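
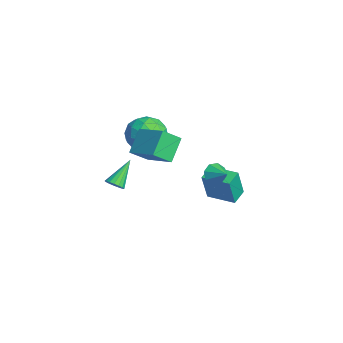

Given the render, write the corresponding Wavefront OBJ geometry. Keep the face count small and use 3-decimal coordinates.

v 3.333 -3.348 1.512
v 3.834 -3.222 1.751
v 2.487 -2.332 2.748
v 3.799 -3.025 1.565
v 3.657 -2.902 1.367
v 3.441 -2.882 1.202
v 3.2 -2.968 1.108
v 2.989 -3.141 1.107
v 2.857 -3.362 1.198
v 2.834 -3.58 1.361
v 2.926 -3.744 1.559
v 3.11 -3.818 1.746
v 3.346 -3.784 1.879
v 3.578 -3.65 1.928
v 3.755 -3.447 1.882
v -1.975 -0.152 1.556
v -1.531 0.406 2.598
v -0.849 -1.806 1.962
v -0.405 -1.248 3.004
v -1.614 -1.604 2.945
v -2.31 -0.582 2.694
v -0.07 -0.818 1.866
v -0.766 0.204 1.615
v -0.354 -0.006 2.789
v -1.309 -0.492 3.456
v -1.071 -0.908 1.104
v -2.026 -1.394 1.771
v -1.852 0.272 2.041
v -0.528 -1.672 2.519
v -1.239 -1.882 2.484
v -0.978 -1.554 3.096
v -2.31 -0.309 2.098
v -2.049 0.019 2.71
v -2.098 -1.162 2.914
v -0.331 -1.419 1.85
v -0.07 -1.091 2.462
v -1.402 0.154 1.464
v -1.141 0.482 2.076
v -0.282 -0.238 1.646
v -0.899 0.358 2.766
v -0.237 -0.614 3.005
v -0.04 -0.361 2.336
v -0.449 0.24 2.189
v -1.46 0.072 3.158
v -0.799 -0.9 3.397
v -1.509 -1.109 3.362
v -1.918 -0.509 3.214
v -0.768 -0.17 3.271
v -1.581 -0.5 1.163
v -0.92 -1.472 1.402
v -0.462 -0.891 1.346
v -0.871 -0.291 1.198
v -2.143 -0.786 1.555
v -1.481 -1.758 1.794
v -1.931 -1.64 2.371
v -2.34 -1.039 2.224
v -1.612 -1.23 1.289
v 1.961 -1.291 2.3
v 2.21 -2.322 3.15
v 1.054 -0.559 3.453
v 1.303 -1.591 4.304
v 3.537 -0.369 2.956
v 3.786 -1.401 3.807
v 2.63 0.362 4.11
v 2.879 -0.669 4.96
v -3.07 3.733 -3.751
v -2.704 3.296 -1.876
v -1.863 5.012 -3.689
v -1.496 4.575 -1.814
v -2.304 3.025 -4.066
v -1.937 2.588 -2.191
v -1.096 4.304 -4.004
v -0.73 3.867 -2.129
v 0.011 2.867 -0.686
v 0.434 2.62 -1.254
v 0.949 3.293 -0.174
v 0.24 3.153 -1.341
v -0.089 3.518 -1.044
v -0.359 3.502 -0.538
v -0.412 3.114 -0.118
v -0.217 2.581 -0.031
v 0.112 2.216 -0.328
v 0.381 2.232 -0.835
f 2 1 4
f 2 4 3
f 4 1 5
f 4 5 3
f 5 1 6
f 5 6 3
f 6 1 7
f 6 7 3
f 7 1 8
f 7 8 3
f 8 1 9
f 8 9 3
f 9 1 10
f 9 10 3
f 10 1 11
f 10 11 3
f 11 1 12
f 11 12 3
f 12 1 13
f 12 13 3
f 13 1 14
f 13 14 3
f 14 1 15
f 14 15 3
f 15 1 2
f 15 2 3
f 16 53 32
f 53 27 56
f 32 56 21
f 53 56 32
f 16 32 28
f 32 21 33
f 28 33 17
f 32 33 28
f 16 28 37
f 28 17 38
f 37 38 23
f 28 38 37
f 16 37 49
f 37 23 52
f 49 52 26
f 37 52 49
f 16 49 53
f 49 26 57
f 53 57 27
f 49 57 53
f 17 33 44
f 33 21 47
f 44 47 25
f 33 47 44
f 21 56 34
f 56 27 55
f 34 55 20
f 56 55 34
f 27 57 54
f 57 26 50
f 54 50 18
f 57 50 54
f 26 52 51
f 52 23 39
f 51 39 22
f 52 39 51
f 23 38 43
f 38 17 40
f 43 40 24
f 38 40 43
f 19 45 31
f 45 25 46
f 31 46 20
f 45 46 31
f 19 31 29
f 31 20 30
f 29 30 18
f 31 30 29
f 19 29 36
f 29 18 35
f 36 35 22
f 29 35 36
f 19 36 41
f 36 22 42
f 41 42 24
f 36 42 41
f 19 41 45
f 41 24 48
f 45 48 25
f 41 48 45
f 20 46 34
f 46 25 47
f 34 47 21
f 46 47 34
f 18 30 54
f 30 20 55
f 54 55 27
f 30 55 54
f 22 35 51
f 35 18 50
f 51 50 26
f 35 50 51
f 24 42 43
f 42 22 39
f 43 39 23
f 42 39 43
f 25 48 44
f 48 24 40
f 44 40 17
f 48 40 44
f 59 61 58
f 62 59 58
f 58 61 60
f 60 62 58
f 59 65 61
f 63 59 62
f 63 65 59
f 61 65 60
f 64 62 60
f 60 65 64
f 64 63 62
f 65 63 64
f 67 69 66
f 70 67 66
f 66 69 68
f 68 70 66
f 67 73 69
f 71 67 70
f 71 73 67
f 69 73 68
f 72 70 68
f 68 73 72
f 72 71 70
f 73 71 72
f 75 74 77
f 75 77 76
f 77 74 78
f 77 78 76
f 78 74 79
f 78 79 76
f 79 74 80
f 79 80 76
f 80 74 81
f 80 81 76
f 81 74 82
f 81 82 76
f 82 74 83
f 82 83 76
f 83 74 75
f 83 75 76



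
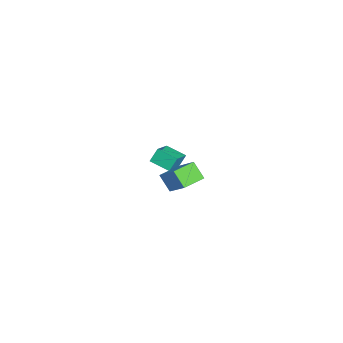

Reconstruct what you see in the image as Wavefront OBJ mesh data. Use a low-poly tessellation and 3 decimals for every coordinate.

v -4.139 -0.638 -3.148
v -4.64 -1.595 -2.816
v -2.918 -1.046 -2.481
v -3.419 -2.002 -2.148
v -3.881 -1.018 -3.852
v -4.382 -1.974 -3.519
v -2.66 -1.425 -3.184
v -3.161 -2.382 -2.852
v 1.041 -0.891 0.041
v 2.035 -0.225 1.087
v 1.513 -0.412 -0.713
v 2.507 0.254 0.334
v 1.753 -1.774 -0.074
v 2.747 -1.108 0.973
v 2.225 -1.295 -0.827
v 3.219 -0.629 0.219
f 2 4 1
f 5 2 1
f 1 4 3
f 3 5 1
f 2 8 4
f 6 2 5
f 6 8 2
f 4 8 3
f 7 5 3
f 3 8 7
f 7 6 5
f 8 6 7
f 10 12 9
f 13 10 9
f 9 12 11
f 11 13 9
f 10 16 12
f 14 10 13
f 14 16 10
f 12 16 11
f 15 13 11
f 11 16 15
f 15 14 13
f 16 14 15



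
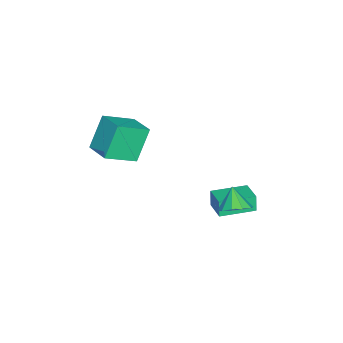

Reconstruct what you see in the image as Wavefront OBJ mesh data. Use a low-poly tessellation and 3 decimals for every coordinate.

v -1.718 -3.393 2.043
v -2.611 -3.038 3.647
v -0.773 -2.362 2.342
v -1.666 -2.007 3.946
v -0.694 -4.573 2.874
v -1.587 -4.218 4.478
v 0.251 -3.542 3.173
v -0.642 -3.187 4.777
v -3.286 2.21 -1.596
v -3.462 2.14 -0.717
v -2.287 2.882 -1.343
v -2.464 2.812 -0.463
v -2.296 0.708 -1.517
v -2.473 0.638 -0.637
v -1.298 1.38 -1.263
v -1.474 1.31 -0.384
v -0.581 2.298 0.241
v 0.031 1.831 0.521
v -1.259 1.962 1.159
v 0.08 2.292 0.726
v -0.124 2.755 0.745
v -0.503 3.044 0.572
v -0.911 3.048 0.272
v -1.194 2.766 -0.04
v -1.242 2.305 -0.244
v -1.038 1.841 -0.264
v -0.66 1.552 -0.091
v -0.251 1.548 0.209
f 2 4 1
f 5 2 1
f 1 4 3
f 3 5 1
f 2 8 4
f 6 2 5
f 6 8 2
f 4 8 3
f 7 5 3
f 3 8 7
f 7 6 5
f 8 6 7
f 10 12 9
f 13 10 9
f 9 12 11
f 11 13 9
f 10 16 12
f 14 10 13
f 14 16 10
f 12 16 11
f 15 13 11
f 11 16 15
f 15 14 13
f 16 14 15
f 18 17 20
f 18 20 19
f 20 17 21
f 20 21 19
f 21 17 22
f 21 22 19
f 22 17 23
f 22 23 19
f 23 17 24
f 23 24 19
f 24 17 25
f 24 25 19
f 25 17 26
f 25 26 19
f 26 17 27
f 26 27 19
f 27 17 28
f 27 28 19
f 28 17 18
f 28 18 19



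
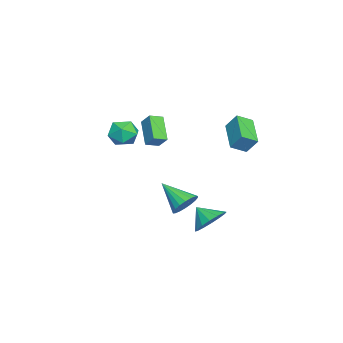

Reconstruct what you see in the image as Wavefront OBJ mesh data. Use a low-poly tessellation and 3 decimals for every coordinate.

v 0.882 0.75 -2.222
v 1.743 0.401 -2.2
v 0.218 -0.81 -1.018
v 1.739 0.655 -1.873
v 1.564 0.928 -1.616
v 1.254 1.166 -1.478
v 0.871 1.321 -1.488
v 0.49 1.364 -1.644
v 0.186 1.284 -1.914
v 0.02 1.099 -2.245
v 0.025 0.845 -2.571
v 0.2 0.572 -2.829
v 0.509 0.335 -2.966
v 0.893 0.179 -2.956
v 1.274 0.137 -2.801
v 1.578 0.216 -2.531
v -0.057 2.784 3.79
v 0.097 3.456 4.722
v -0.584 3.579 3.304
v -0.43 4.251 4.237
v 1.75 3.489 2.983
v 1.904 4.161 3.916
v 1.223 4.284 2.498
v 1.377 4.956 3.43
v 3.32 2.818 -2.111
v 3.867 3.338 -1.325
v 2.98 1.902 -1.269
v 3.345 3.551 -1.304
v 2.816 3.567 -1.5
v 2.422 3.382 -1.859
v 2.269 3.047 -2.286
v 2.397 2.65 -2.666
v 2.773 2.298 -2.897
v 3.295 2.086 -2.918
v 3.824 2.07 -2.722
v 4.218 2.254 -2.363
v 4.371 2.59 -1.936
v 4.243 2.986 -1.556
v -0.901 -2.314 3.201
v -0.507 -1.71 3.922
v -1.441 -1.665 2.952
v -1.046 -1.061 3.673
v 0.366 -1.719 2.007
v 0.761 -1.115 2.728
v -0.173 -1.07 1.758
v 0.221 -0.466 2.479
v -0.672 -2.48 2.305
v -0.104 -3.168 1.768
v -1.856 -3.652 2.552
v -1.288 -4.34 2.015
v -0.962 -4.01 2.947
v -0.23 -3.286 2.794
v -1.73 -3.534 1.526
v -0.998 -2.81 1.373
v -0.758 -3.819 1.286
v -0.283 -4.113 2.165
v -1.677 -2.707 2.155
v -1.202 -3.001 3.034
f 2 1 4
f 2 4 3
f 4 1 5
f 4 5 3
f 5 1 6
f 5 6 3
f 6 1 7
f 6 7 3
f 7 1 8
f 7 8 3
f 8 1 9
f 8 9 3
f 9 1 10
f 9 10 3
f 10 1 11
f 10 11 3
f 11 1 12
f 11 12 3
f 12 1 13
f 12 13 3
f 13 1 14
f 13 14 3
f 14 1 15
f 14 15 3
f 15 1 16
f 15 16 3
f 16 1 2
f 16 2 3
f 18 20 17
f 21 18 17
f 17 20 19
f 19 21 17
f 18 24 20
f 22 18 21
f 22 24 18
f 20 24 19
f 23 21 19
f 19 24 23
f 23 22 21
f 24 22 23
f 26 25 28
f 26 28 27
f 28 25 29
f 28 29 27
f 29 25 30
f 29 30 27
f 30 25 31
f 30 31 27
f 31 25 32
f 31 32 27
f 32 25 33
f 32 33 27
f 33 25 34
f 33 34 27
f 34 25 35
f 34 35 27
f 35 25 36
f 35 36 27
f 36 25 37
f 36 37 27
f 37 25 38
f 37 38 27
f 38 25 26
f 38 26 27
f 40 42 39
f 43 40 39
f 39 42 41
f 41 43 39
f 40 46 42
f 44 40 43
f 44 46 40
f 42 46 41
f 45 43 41
f 41 46 45
f 45 44 43
f 46 44 45
f 47 58 52
f 47 52 48
f 47 48 54
f 47 54 57
f 47 57 58
f 48 52 56
f 52 58 51
f 58 57 49
f 57 54 53
f 54 48 55
f 50 56 51
f 50 51 49
f 50 49 53
f 50 53 55
f 50 55 56
f 51 56 52
f 49 51 58
f 53 49 57
f 55 53 54
f 56 55 48



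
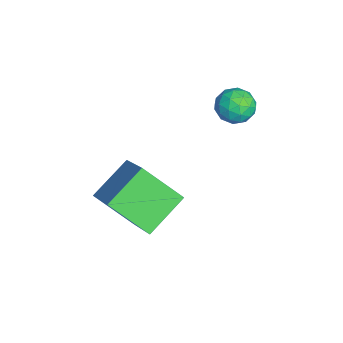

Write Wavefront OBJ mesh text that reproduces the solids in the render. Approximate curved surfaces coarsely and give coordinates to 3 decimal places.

v -0.255 0.061 -1.909
v -0.787 -1.427 -0.572
v 1.454 0.575 -0.657
v 0.922 -0.913 0.68
v 0.858 -1.227 -2.9
v 0.326 -2.715 -1.563
v 2.567 -0.713 -1.648
v 2.035 -2.201 -0.311
v -2.277 3.249 1.537
v -1.686 3.117 0.954
v -1.814 2.183 2.246
v -1.223 2.051 1.663
v -1.182 2.731 2.157
v -1.468 3.389 1.719
v -2.032 1.911 1.481
v -2.318 2.569 1.043
v -1.534 2.29 0.919
v -1.009 2.797 1.337
v -2.491 2.503 1.863
v -1.966 3.01 2.281
v -2.022 3.276 1.183
v -1.478 2.024 2.017
v -1.454 2.423 2.308
v -1.106 2.346 1.964
v -1.894 3.436 1.633
v -1.547 3.359 1.29
v -1.25 3.132 1.998
v -1.953 1.941 1.91
v -1.606 1.864 1.567
v -2.394 2.954 1.236
v -2.046 2.877 0.892
v -2.25 2.168 1.202
v -1.586 2.713 0.82
v -1.314 2.087 1.236
v -1.789 2.004 1.13
v -1.957 2.391 0.872
v -1.277 3.011 1.065
v -1.005 2.385 1.482
v -0.98 2.784 1.773
v -1.149 3.171 1.515
v -1.188 2.525 1.045
v -2.495 2.915 1.718
v -2.223 2.289 2.135
v -2.351 2.129 1.685
v -2.52 2.516 1.427
v -2.186 3.213 1.964
v -1.914 2.587 2.38
v -1.543 2.909 2.328
v -1.711 3.296 2.07
v -2.312 2.775 2.155
f 2 4 1
f 5 2 1
f 1 4 3
f 3 5 1
f 2 8 4
f 6 2 5
f 6 8 2
f 4 8 3
f 7 5 3
f 3 8 7
f 7 6 5
f 8 6 7
f 9 46 25
f 46 20 49
f 25 49 14
f 46 49 25
f 9 25 21
f 25 14 26
f 21 26 10
f 25 26 21
f 9 21 30
f 21 10 31
f 30 31 16
f 21 31 30
f 9 30 42
f 30 16 45
f 42 45 19
f 30 45 42
f 9 42 46
f 42 19 50
f 46 50 20
f 42 50 46
f 10 26 37
f 26 14 40
f 37 40 18
f 26 40 37
f 14 49 27
f 49 20 48
f 27 48 13
f 49 48 27
f 20 50 47
f 50 19 43
f 47 43 11
f 50 43 47
f 19 45 44
f 45 16 32
f 44 32 15
f 45 32 44
f 16 31 36
f 31 10 33
f 36 33 17
f 31 33 36
f 12 38 24
f 38 18 39
f 24 39 13
f 38 39 24
f 12 24 22
f 24 13 23
f 22 23 11
f 24 23 22
f 12 22 29
f 22 11 28
f 29 28 15
f 22 28 29
f 12 29 34
f 29 15 35
f 34 35 17
f 29 35 34
f 12 34 38
f 34 17 41
f 38 41 18
f 34 41 38
f 13 39 27
f 39 18 40
f 27 40 14
f 39 40 27
f 11 23 47
f 23 13 48
f 47 48 20
f 23 48 47
f 15 28 44
f 28 11 43
f 44 43 19
f 28 43 44
f 17 35 36
f 35 15 32
f 36 32 16
f 35 32 36
f 18 41 37
f 41 17 33
f 37 33 10
f 41 33 37



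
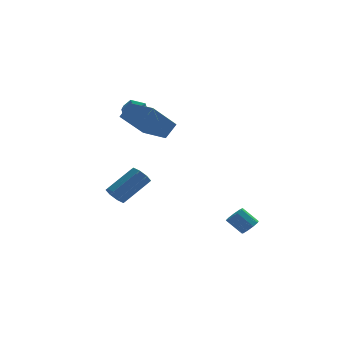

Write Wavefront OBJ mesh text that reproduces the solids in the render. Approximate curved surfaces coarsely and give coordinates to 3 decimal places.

v 1.846 -2.199 -3.296
v 2.14 -2.43 -2.92
v 1.467 -2.092 -2.188
v 1.174 -1.861 -2.564
v 2.252 -2.09 -2.973
v 1.58 -1.752 -2.241
v 2.175 -1.8 -3.178
v 1.502 -1.462 -2.446
v 1.944 -1.698 -3.438
v 1.271 -1.36 -2.706
v 1.667 -1.829 -3.631
v 0.994 -1.492 -2.899
v 1.474 -2.134 -3.668
v 0.802 -1.796 -2.936
v 1.455 -2.469 -3.531
v 0.783 -2.131 -2.798
v 1.619 -2.678 -3.284
v 0.947 -2.34 -2.551
v 1.89 -2.662 -3.042
v 1.217 -2.324 -2.31
v -3.76 -0.013 3.185
v -3.207 0.348 3.882
v -2.59 0.635 1.921
v -2.037 0.996 2.618
v -2.943 -1.376 3.242
v -2.39 -1.015 3.939
v -1.773 -0.728 1.978
v -1.22 -0.367 2.675
v -3.211 2.49 3.075
v -2.703 2.591 2.567
v -2.837 1.389 3.233
v -2.329 1.49 2.725
v -2.279 1.836 3.36
v -2.511 2.517 3.263
v -3.029 1.463 2.537
v -3.261 2.144 2.44
v -2.591 1.956 2.235
v -2.127 2.186 2.743
v -3.413 1.794 3.057
v -2.949 2.024 3.565
v -4.463 -3.398 -0.453
v -4.095 -3.773 -0.699
v -2.849 -3.198 0.288
v -3.217 -2.822 0.533
v -4.107 -3.383 -0.911
v -2.861 -2.808 0.075
v -4.327 -3.002 -0.855
v -3.081 -2.427 0.131
v -4.627 -2.852 -0.564
v -3.381 -2.277 0.422
v -4.831 -3.022 -0.208
v -3.585 -2.447 0.779
v -4.819 -3.412 0.005
v -3.573 -2.837 0.991
v -4.599 -3.793 -0.051
v -3.353 -3.218 0.935
v -4.299 -3.943 -0.342
v -3.053 -3.368 0.644
f 2 1 5
f 2 5 3
f 3 5 6
f 3 6 4
f 5 1 7
f 5 7 6
f 6 7 8
f 6 8 4
f 7 1 9
f 7 9 8
f 8 9 10
f 8 10 4
f 9 1 11
f 9 11 10
f 10 11 12
f 10 12 4
f 11 1 13
f 11 13 12
f 12 13 14
f 12 14 4
f 13 1 15
f 13 15 14
f 14 15 16
f 14 16 4
f 15 1 17
f 15 17 16
f 16 17 18
f 16 18 4
f 17 1 19
f 17 19 18
f 18 19 20
f 18 20 4
f 19 1 2
f 19 2 20
f 20 2 3
f 20 3 4
f 22 24 21
f 25 22 21
f 21 24 23
f 23 25 21
f 22 28 24
f 26 22 25
f 26 28 22
f 24 28 23
f 27 25 23
f 23 28 27
f 27 26 25
f 28 26 27
f 29 40 34
f 29 34 30
f 29 30 36
f 29 36 39
f 29 39 40
f 30 34 38
f 34 40 33
f 40 39 31
f 39 36 35
f 36 30 37
f 32 38 33
f 32 33 31
f 32 31 35
f 32 35 37
f 32 37 38
f 33 38 34
f 31 33 40
f 35 31 39
f 37 35 36
f 38 37 30
f 42 41 45
f 42 45 43
f 43 45 46
f 43 46 44
f 45 41 47
f 45 47 46
f 46 47 48
f 46 48 44
f 47 41 49
f 47 49 48
f 48 49 50
f 48 50 44
f 49 41 51
f 49 51 50
f 50 51 52
f 50 52 44
f 51 41 53
f 51 53 52
f 52 53 54
f 52 54 44
f 53 41 55
f 53 55 54
f 54 55 56
f 54 56 44
f 55 41 57
f 55 57 56
f 56 57 58
f 56 58 44
f 57 41 42
f 57 42 58
f 58 42 43
f 58 43 44



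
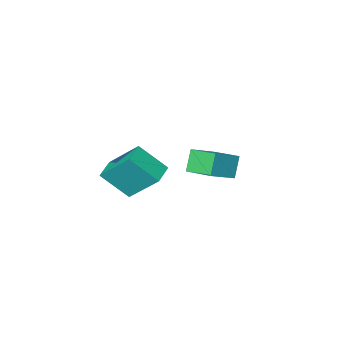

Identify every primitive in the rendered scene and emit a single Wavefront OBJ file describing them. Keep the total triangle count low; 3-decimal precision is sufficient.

v -1.363 0.706 -3.484
v -1.884 0.249 -2.444
v -1.831 2.092 -3.109
v -2.352 1.634 -2.069
v 0.072 0.966 -2.651
v -0.449 0.508 -1.611
v -0.396 2.351 -2.276
v -0.917 1.894 -1.236
v 3.268 2.326 -1.472
v 2.53 3.643 0.115
v 4.102 2.992 -1.637
v 3.364 4.309 -0.051
v 4.216 1.431 -0.289
v 3.478 2.748 1.297
v 5.05 2.097 -0.455
v 4.312 3.414 1.132
f 2 4 1
f 5 2 1
f 1 4 3
f 3 5 1
f 2 8 4
f 6 2 5
f 6 8 2
f 4 8 3
f 7 5 3
f 3 8 7
f 7 6 5
f 8 6 7
f 10 12 9
f 13 10 9
f 9 12 11
f 11 13 9
f 10 16 12
f 14 10 13
f 14 16 10
f 12 16 11
f 15 13 11
f 11 16 15
f 15 14 13
f 16 14 15



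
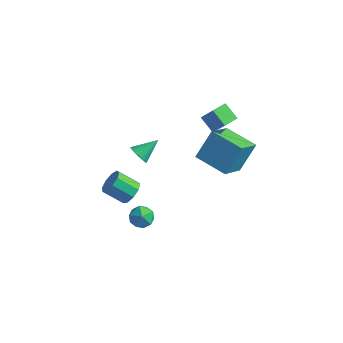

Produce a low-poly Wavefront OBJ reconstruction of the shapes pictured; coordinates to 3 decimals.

v -1.945 -3.402 1.672
v -1.473 -3.916 2.02
v -2.542 -4.333 2.856
v -3.015 -3.818 2.508
v -1.454 -3.449 2.276
v -2.524 -3.865 3.112
v -1.666 -2.959 2.25
v -2.735 -3.376 3.086
v -2.008 -2.677 1.954
v -3.077 -3.094 2.79
v -2.32 -2.734 1.525
v -3.39 -3.15 2.361
v -2.458 -3.103 1.165
v -3.527 -3.52 2.001
v -2.355 -3.612 1.043
v -3.425 -4.029 1.879
v -2.061 -4.023 1.214
v -3.13 -4.439 2.05
v -1.713 -4.143 1.6
v -2.782 -4.559 2.436
v -1.072 1.81 0.774
v -0.718 2.973 2.361
v -1.129 3.581 -0.512
v -0.774 4.745 1.075
v 0.974 1.635 0.445
v 1.329 2.799 2.032
v 0.918 3.407 -0.841
v 1.272 4.57 0.746
v -1.896 -1.961 -1.049
v -1.247 -2.349 -0.705
v -2.273 -3.111 -1.635
v -1.624 -3.499 -1.291
v -2.251 -3.236 -0.814
v -2.019 -2.526 -0.452
v -1.501 -2.934 -1.888
v -1.269 -2.224 -1.526
v -1.003 -2.951 -1.223
v -1.467 -3.137 -0.56
v -2.053 -2.323 -1.78
v -2.517 -2.509 -1.117
v -3.275 -0.653 1.921
v -2.662 -0.873 1.766
v -2.685 0.473 2.659
v -2.711 -0.715 1.564
v -2.847 -0.547 1.417
v -3.048 -0.395 1.346
v -3.283 -0.282 1.362
v -3.517 -0.226 1.464
v -3.715 -0.235 1.635
v -3.845 -0.307 1.85
v -3.889 -0.432 2.075
v -3.839 -0.591 2.277
v -3.704 -0.759 2.425
v -3.503 -0.911 2.496
v -3.268 -1.023 2.479
v -3.034 -1.079 2.377
v -2.836 -1.07 2.206
v -2.706 -0.998 1.991
v -1.464 3.02 3.219
v -0.628 2.925 4.388
v -1.254 4.016 3.151
v -0.418 3.921 4.319
v -0.542 2.779 2.541
v 0.294 2.684 3.709
v -0.332 3.775 2.472
v 0.504 3.68 3.641
f 2 1 5
f 2 5 3
f 3 5 6
f 3 6 4
f 5 1 7
f 5 7 6
f 6 7 8
f 6 8 4
f 7 1 9
f 7 9 8
f 8 9 10
f 8 10 4
f 9 1 11
f 9 11 10
f 10 11 12
f 10 12 4
f 11 1 13
f 11 13 12
f 12 13 14
f 12 14 4
f 13 1 15
f 13 15 14
f 14 15 16
f 14 16 4
f 15 1 17
f 15 17 16
f 16 17 18
f 16 18 4
f 17 1 19
f 17 19 18
f 18 19 20
f 18 20 4
f 19 1 2
f 19 2 20
f 20 2 3
f 20 3 4
f 22 24 21
f 25 22 21
f 21 24 23
f 23 25 21
f 22 28 24
f 26 22 25
f 26 28 22
f 24 28 23
f 27 25 23
f 23 28 27
f 27 26 25
f 28 26 27
f 29 40 34
f 29 34 30
f 29 30 36
f 29 36 39
f 29 39 40
f 30 34 38
f 34 40 33
f 40 39 31
f 39 36 35
f 36 30 37
f 32 38 33
f 32 33 31
f 32 31 35
f 32 35 37
f 32 37 38
f 33 38 34
f 31 33 40
f 35 31 39
f 37 35 36
f 38 37 30
f 42 41 44
f 42 44 43
f 44 41 45
f 44 45 43
f 45 41 46
f 45 46 43
f 46 41 47
f 46 47 43
f 47 41 48
f 47 48 43
f 48 41 49
f 48 49 43
f 49 41 50
f 49 50 43
f 50 41 51
f 50 51 43
f 51 41 52
f 51 52 43
f 52 41 53
f 52 53 43
f 53 41 54
f 53 54 43
f 54 41 55
f 54 55 43
f 55 41 56
f 55 56 43
f 56 41 57
f 56 57 43
f 57 41 58
f 57 58 43
f 58 41 42
f 58 42 43
f 60 62 59
f 63 60 59
f 59 62 61
f 61 63 59
f 60 66 62
f 64 60 63
f 64 66 60
f 62 66 61
f 65 63 61
f 61 66 65
f 65 64 63
f 66 64 65



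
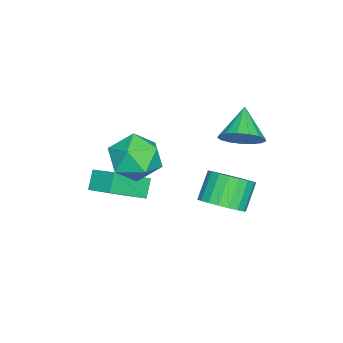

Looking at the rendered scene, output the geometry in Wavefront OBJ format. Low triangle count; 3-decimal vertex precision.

v 1.361 3.703 -2.386
v 2.028 4.181 -1.888
v 1.145 4.315 -0.835
v 0.479 3.837 -1.334
v 1.842 4.476 -2.081
v 0.959 4.61 -1.029
v 1.573 4.637 -2.328
v 0.69 4.772 -1.276
v 1.267 4.637 -2.585
v 0.384 4.772 -1.533
v 0.978 4.476 -2.807
v 0.095 4.61 -1.755
v 0.755 4.18 -2.956
v -0.128 4.315 -1.904
v 0.636 3.802 -3.007
v -0.247 3.937 -1.955
v 0.644 3.407 -2.951
v -0.239 3.542 -1.899
v 0.775 3.063 -2.797
v -0.108 3.198 -1.745
v 1.008 2.83 -2.571
v 0.125 2.964 -1.519
v 1.302 2.747 -2.314
v 0.419 2.882 -1.262
v 1.606 2.83 -2.069
v 0.723 2.965 -1.017
v 1.868 3.064 -1.879
v 0.985 3.198 -0.827
v 2.042 3.408 -1.777
v 1.159 3.542 -0.725
v 2.099 3.803 -1.78
v 1.216 3.937 -0.728
v 1.628 -1.354 -1.341
v 2.057 -0.329 -0.915
v 0.319 -0.341 -2.463
v 0.748 0.684 -2.037
v 2.252 -1.324 -2.043
v 2.681 -0.299 -1.617
v 0.943 -0.311 -3.165
v 1.372 0.714 -2.739
v 0.088 4.089 0.649
v 0.667 4.054 1.376
v -1.108 3.851 1.591
v 0.558 4.485 1.347
v 0.342 4.825 1.157
v 0.067 4.996 0.852
v -0.203 4.959 0.5
v -0.406 4.723 0.182
v -0.497 4.342 -0.029
v -0.453 3.902 -0.084
v -0.286 3.505 0.028
v -0.033 3.242 0.283
v 0.248 3.173 0.622
v 0.492 3.314 0.967
v 0.643 3.632 1.239
v 1.337 1.069 0.612
v 2.138 1.626 -0.028
v 2.522 -0.386 0.828
v 3.323 0.171 0.188
v 3.044 0.57 1.249
v 2.312 1.469 1.115
v 2.348 -0.229 -0.315
v 1.616 0.67 -0.449
v 2.763 0.824 -0.601
v 3.193 1.318 0.365
v 1.467 -0.078 0.435
v 1.897 0.416 1.401
f 2 1 5
f 2 5 3
f 3 5 6
f 3 6 4
f 5 1 7
f 5 7 6
f 6 7 8
f 6 8 4
f 7 1 9
f 7 9 8
f 8 9 10
f 8 10 4
f 9 1 11
f 9 11 10
f 10 11 12
f 10 12 4
f 11 1 13
f 11 13 12
f 12 13 14
f 12 14 4
f 13 1 15
f 13 15 14
f 14 15 16
f 14 16 4
f 15 1 17
f 15 17 16
f 16 17 18
f 16 18 4
f 17 1 19
f 17 19 18
f 18 19 20
f 18 20 4
f 19 1 21
f 19 21 20
f 20 21 22
f 20 22 4
f 21 1 23
f 21 23 22
f 22 23 24
f 22 24 4
f 23 1 25
f 23 25 24
f 24 25 26
f 24 26 4
f 25 1 27
f 25 27 26
f 26 27 28
f 26 28 4
f 27 1 29
f 27 29 28
f 28 29 30
f 28 30 4
f 29 1 31
f 29 31 30
f 30 31 32
f 30 32 4
f 31 1 2
f 31 2 32
f 32 2 3
f 32 3 4
f 34 36 33
f 37 34 33
f 33 36 35
f 35 37 33
f 34 40 36
f 38 34 37
f 38 40 34
f 36 40 35
f 39 37 35
f 35 40 39
f 39 38 37
f 40 38 39
f 42 41 44
f 42 44 43
f 44 41 45
f 44 45 43
f 45 41 46
f 45 46 43
f 46 41 47
f 46 47 43
f 47 41 48
f 47 48 43
f 48 41 49
f 48 49 43
f 49 41 50
f 49 50 43
f 50 41 51
f 50 51 43
f 51 41 52
f 51 52 43
f 52 41 53
f 52 53 43
f 53 41 54
f 53 54 43
f 54 41 55
f 54 55 43
f 55 41 42
f 55 42 43
f 56 67 61
f 56 61 57
f 56 57 63
f 56 63 66
f 56 66 67
f 57 61 65
f 61 67 60
f 67 66 58
f 66 63 62
f 63 57 64
f 59 65 60
f 59 60 58
f 59 58 62
f 59 62 64
f 59 64 65
f 60 65 61
f 58 60 67
f 62 58 66
f 64 62 63
f 65 64 57



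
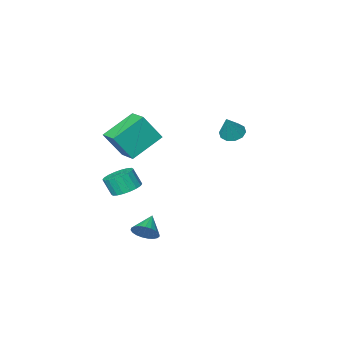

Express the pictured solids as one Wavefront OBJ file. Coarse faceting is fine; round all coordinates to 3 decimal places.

v 1.222 -3.072 1.519
v -0.481 -3.213 2.499
v 1.275 -1.892 1.782
v -0.428 -2.033 2.762
v 2.068 -3.427 2.938
v 0.365 -3.568 3.918
v 2.121 -2.247 3.201
v 0.418 -2.388 4.181
v 3.09 2.554 -0.489
v 3.567 2.059 -0.432
v 2.35 1.906 0.089
v 3.615 2.215 -0.196
v 3.572 2.43 -0.011
v 3.445 2.666 0.092
v 3.257 2.883 0.095
v 3.04 3.042 -0.004
v 2.832 3.118 -0.186
v 2.668 3.096 -0.421
v 2.577 2.98 -0.667
v 2.575 2.791 -0.882
v 2.662 2.56 -1.03
v 2.823 2.329 -1.084
v 3.03 2.136 -1.034
v 3.247 2.016 -0.891
v 3.437 1.989 -0.678
v 0.906 -3.217 -1.045
v 1.425 -2.595 -0.924
v 1.694 -3 0.006
v 1.174 -3.623 -0.115
v 1.114 -2.47 -0.78
v 1.383 -2.875 0.15
v 0.762 -2.493 -0.688
v 1.031 -2.899 0.242
v 0.438 -2.66 -0.667
v 0.707 -3.065 0.263
v 0.207 -2.937 -0.721
v 0.475 -3.342 0.209
v 0.114 -3.269 -0.839
v 0.382 -3.675 0.091
v 0.178 -3.592 -0.998
v 0.446 -3.997 -0.067
v 0.386 -3.84 -1.166
v 0.655 -4.245 -0.236
v 0.697 -3.965 -1.31
v 0.966 -4.37 -0.38
v 1.049 -3.941 -1.402
v 1.318 -4.347 -0.472
v 1.373 -3.775 -1.423
v 1.642 -4.18 -0.493
v 1.605 -3.498 -1.369
v 1.873 -3.903 -0.439
v 1.698 -3.165 -1.251
v 1.966 -3.571 -0.321
v 1.634 -2.843 -1.093
v 1.902 -3.248 -0.162
v -3.745 -1.021 2.701
v -3.26 -1.473 2.607
v -3.135 -0.619 3.919
v -3.14 -1.119 2.431
v -3.251 -0.727 2.357
v -3.55 -0.447 2.415
v -3.924 -0.386 2.582
v -4.23 -0.568 2.794
v -4.35 -0.923 2.971
v -4.239 -1.315 3.045
v -3.939 -1.594 2.987
v -3.565 -1.655 2.82
f 2 4 1
f 5 2 1
f 1 4 3
f 3 5 1
f 2 8 4
f 6 2 5
f 6 8 2
f 4 8 3
f 7 5 3
f 3 8 7
f 7 6 5
f 8 6 7
f 10 9 12
f 10 12 11
f 12 9 13
f 12 13 11
f 13 9 14
f 13 14 11
f 14 9 15
f 14 15 11
f 15 9 16
f 15 16 11
f 16 9 17
f 16 17 11
f 17 9 18
f 17 18 11
f 18 9 19
f 18 19 11
f 19 9 20
f 19 20 11
f 20 9 21
f 20 21 11
f 21 9 22
f 21 22 11
f 22 9 23
f 22 23 11
f 23 9 24
f 23 24 11
f 24 9 25
f 24 25 11
f 25 9 10
f 25 10 11
f 27 26 30
f 27 30 28
f 28 30 31
f 28 31 29
f 30 26 32
f 30 32 31
f 31 32 33
f 31 33 29
f 32 26 34
f 32 34 33
f 33 34 35
f 33 35 29
f 34 26 36
f 34 36 35
f 35 36 37
f 35 37 29
f 36 26 38
f 36 38 37
f 37 38 39
f 37 39 29
f 38 26 40
f 38 40 39
f 39 40 41
f 39 41 29
f 40 26 42
f 40 42 41
f 41 42 43
f 41 43 29
f 42 26 44
f 42 44 43
f 43 44 45
f 43 45 29
f 44 26 46
f 44 46 45
f 45 46 47
f 45 47 29
f 46 26 48
f 46 48 47
f 47 48 49
f 47 49 29
f 48 26 50
f 48 50 49
f 49 50 51
f 49 51 29
f 50 26 52
f 50 52 51
f 51 52 53
f 51 53 29
f 52 26 54
f 52 54 53
f 53 54 55
f 53 55 29
f 54 26 27
f 54 27 55
f 55 27 28
f 55 28 29
f 57 56 59
f 57 59 58
f 59 56 60
f 59 60 58
f 60 56 61
f 60 61 58
f 61 56 62
f 61 62 58
f 62 56 63
f 62 63 58
f 63 56 64
f 63 64 58
f 64 56 65
f 64 65 58
f 65 56 66
f 65 66 58
f 66 56 67
f 66 67 58
f 67 56 57
f 67 57 58



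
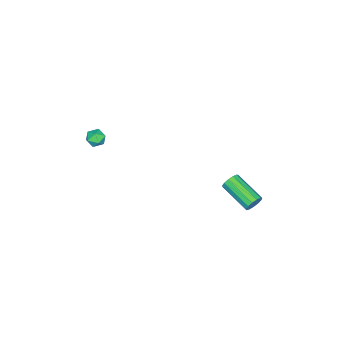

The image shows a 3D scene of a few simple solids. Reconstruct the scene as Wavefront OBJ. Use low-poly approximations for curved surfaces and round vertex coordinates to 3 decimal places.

v 1.443 -3.76 1.148
v 1.819 -3.436 1.571
v 2.201 -4.484 1.029
v 2.577 -4.16 1.452
v 2.039 -4.464 1.66
v 1.571 -4.016 1.734
v 2.449 -3.904 0.866
v 1.981 -3.456 0.94
v 2.441 -3.525 1.397
v 2.188 -3.872 1.887
v 1.832 -4.048 0.713
v 1.579 -4.395 1.203
v -0.663 4.809 -3.224
v -0.301 4.858 -2.735
v -0.975 2.98 -2.047
v -1.337 2.931 -2.536
v -0.602 4.998 -2.647
v -1.276 3.121 -1.959
v -0.923 5.078 -2.742
v -1.597 3.201 -2.055
v -1.161 5.073 -2.99
v -1.835 3.195 -2.302
v -1.241 4.984 -3.312
v -1.915 3.106 -2.625
v -1.137 4.839 -3.606
v -1.811 2.961 -2.919
v -0.883 4.684 -3.779
v -1.557 2.807 -3.091
v -0.559 4.57 -3.775
v -1.233 2.692 -3.088
v -0.268 4.531 -3.597
v -0.942 2.653 -2.909
v -0.103 4.58 -3.3
v -0.776 2.702 -2.612
v -0.115 4.702 -2.978
v -0.789 2.824 -2.291
f 1 12 6
f 1 6 2
f 1 2 8
f 1 8 11
f 1 11 12
f 2 6 10
f 6 12 5
f 12 11 3
f 11 8 7
f 8 2 9
f 4 10 5
f 4 5 3
f 4 3 7
f 4 7 9
f 4 9 10
f 5 10 6
f 3 5 12
f 7 3 11
f 9 7 8
f 10 9 2
f 14 13 17
f 14 17 15
f 15 17 18
f 15 18 16
f 17 13 19
f 17 19 18
f 18 19 20
f 18 20 16
f 19 13 21
f 19 21 20
f 20 21 22
f 20 22 16
f 21 13 23
f 21 23 22
f 22 23 24
f 22 24 16
f 23 13 25
f 23 25 24
f 24 25 26
f 24 26 16
f 25 13 27
f 25 27 26
f 26 27 28
f 26 28 16
f 27 13 29
f 27 29 28
f 28 29 30
f 28 30 16
f 29 13 31
f 29 31 30
f 30 31 32
f 30 32 16
f 31 13 33
f 31 33 32
f 32 33 34
f 32 34 16
f 33 13 35
f 33 35 34
f 34 35 36
f 34 36 16
f 35 13 14
f 35 14 36
f 36 14 15
f 36 15 16



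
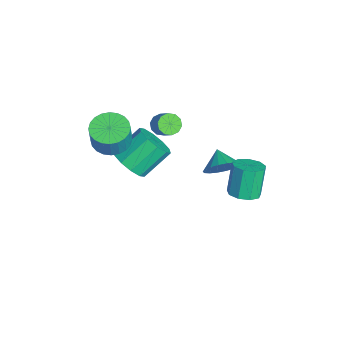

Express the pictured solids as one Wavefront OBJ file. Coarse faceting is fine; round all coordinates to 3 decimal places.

v -2.133 -1.34 0.35
v -1.229 -1.343 0.775
v -1.762 -0.043 1.916
v -2.667 -0.04 1.49
v -1.221 -0.933 0.313
v -1.754 0.367 1.454
v -1.561 -0.679 -0.136
v -2.094 0.621 1.005
v -2.12 -0.677 -0.399
v -2.654 0.623 0.742
v -2.685 -0.929 -0.377
v -3.218 0.371 0.764
v -3.038 -1.337 -0.076
v -3.571 -0.037 1.065
v -3.046 -1.747 0.386
v -3.579 -0.447 1.527
v -2.706 -2.001 0.835
v -3.239 -0.701 1.976
v -2.146 -2.003 1.098
v -2.68 -0.703 2.239
v -1.582 -1.751 1.076
v -2.115 -0.451 2.217
v -2.495 -2.102 2.026
v -1.679 -2.556 1.762
v -1.329 -2.652 3.011
v -2.145 -2.198 3.274
v -1.567 -2.195 1.759
v -1.217 -2.29 3.007
v -1.596 -1.819 1.795
v -1.246 -1.915 3.044
v -1.762 -1.487 1.867
v -1.412 -1.582 3.116
v -2.04 -1.248 1.963
v -1.69 -1.343 3.212
v -2.386 -1.139 2.069
v -2.036 -1.235 3.317
v -2.75 -1.177 2.168
v -2.4 -1.273 3.416
v -3.074 -1.356 2.245
v -2.724 -1.451 3.494
v -3.311 -1.648 2.289
v -2.961 -1.744 3.538
v -3.423 -2.01 2.293
v -3.073 -2.105 3.541
v -3.394 -2.385 2.256
v -3.044 -2.481 3.505
v -3.228 -2.718 2.184
v -2.878 -2.813 3.433
v -2.95 -2.957 2.088
v -2.6 -3.052 3.337
v -2.604 -3.065 1.983
v -2.254 -3.161 3.231
v -2.24 -3.027 1.884
v -1.89 -3.123 3.132
v -1.916 -2.849 1.806
v -1.566 -2.944 3.055
v -3.038 0.329 2.314
v -2.62 0.375 1.887
v -1.883 0.657 2.638
v -2.302 0.611 3.066
v -2.784 0.705 1.923
v -2.047 0.988 2.675
v -3.045 0.892 2.108
v -2.308 1.175 2.86
v -3.303 0.864 2.373
v -2.566 1.146 3.124
v -3.461 0.631 2.614
v -2.724 0.914 3.366
v -3.457 0.283 2.742
v -2.72 0.565 3.493
v -3.293 -0.048 2.705
v -2.556 0.235 3.457
v -3.032 -0.235 2.52
v -2.295 0.048 3.272
v -2.774 -0.206 2.256
v -2.037 0.076 3.007
v -2.616 0.026 2.014
v -1.879 0.309 2.766
v 1.804 3.463 1.674
v 2.291 4.068 1.747
v 1.703 4.362 3.238
v 1.216 3.757 3.166
v 1.829 4.229 1.533
v 1.242 4.524 3.025
v 1.356 4.032 1.385
v 0.768 4.327 2.877
v 1.092 3.569 1.373
v 0.505 3.863 2.865
v 1.161 3.056 1.501
v 0.574 3.35 2.993
v 1.531 2.733 1.711
v 0.943 3.027 3.202
v 2.028 2.752 1.903
v 1.441 3.046 3.395
v 2.421 3.103 1.988
v 1.833 3.398 3.48
v 2.524 3.623 1.926
v 1.937 3.917 3.418
v -0.622 2.844 1.1
v -0.216 2.225 1.663
v -1.538 2.716 1.62
v -0.154 2.584 1.861
v -0.185 2.994 1.908
v -0.303 3.374 1.795
v -0.484 3.65 1.544
v -0.692 3.766 1.206
v -0.886 3.699 0.847
v -1.029 3.463 0.538
v -1.09 3.105 0.34
v -1.059 2.695 0.293
v -0.942 2.314 0.406
v -0.761 2.039 0.657
v -0.553 1.923 0.995
v -0.358 1.989 1.354
f 2 1 5
f 2 5 3
f 3 5 6
f 3 6 4
f 5 1 7
f 5 7 6
f 6 7 8
f 6 8 4
f 7 1 9
f 7 9 8
f 8 9 10
f 8 10 4
f 9 1 11
f 9 11 10
f 10 11 12
f 10 12 4
f 11 1 13
f 11 13 12
f 12 13 14
f 12 14 4
f 13 1 15
f 13 15 14
f 14 15 16
f 14 16 4
f 15 1 17
f 15 17 16
f 16 17 18
f 16 18 4
f 17 1 19
f 17 19 18
f 18 19 20
f 18 20 4
f 19 1 21
f 19 21 20
f 20 21 22
f 20 22 4
f 21 1 2
f 21 2 22
f 22 2 3
f 22 3 4
f 24 23 27
f 24 27 25
f 25 27 28
f 25 28 26
f 27 23 29
f 27 29 28
f 28 29 30
f 28 30 26
f 29 23 31
f 29 31 30
f 30 31 32
f 30 32 26
f 31 23 33
f 31 33 32
f 32 33 34
f 32 34 26
f 33 23 35
f 33 35 34
f 34 35 36
f 34 36 26
f 35 23 37
f 35 37 36
f 36 37 38
f 36 38 26
f 37 23 39
f 37 39 38
f 38 39 40
f 38 40 26
f 39 23 41
f 39 41 40
f 40 41 42
f 40 42 26
f 41 23 43
f 41 43 42
f 42 43 44
f 42 44 26
f 43 23 45
f 43 45 44
f 44 45 46
f 44 46 26
f 45 23 47
f 45 47 46
f 46 47 48
f 46 48 26
f 47 23 49
f 47 49 48
f 48 49 50
f 48 50 26
f 49 23 51
f 49 51 50
f 50 51 52
f 50 52 26
f 51 23 53
f 51 53 52
f 52 53 54
f 52 54 26
f 53 23 55
f 53 55 54
f 54 55 56
f 54 56 26
f 55 23 24
f 55 24 56
f 56 24 25
f 56 25 26
f 58 57 61
f 58 61 59
f 59 61 62
f 59 62 60
f 61 57 63
f 61 63 62
f 62 63 64
f 62 64 60
f 63 57 65
f 63 65 64
f 64 65 66
f 64 66 60
f 65 57 67
f 65 67 66
f 66 67 68
f 66 68 60
f 67 57 69
f 67 69 68
f 68 69 70
f 68 70 60
f 69 57 71
f 69 71 70
f 70 71 72
f 70 72 60
f 71 57 73
f 71 73 72
f 72 73 74
f 72 74 60
f 73 57 75
f 73 75 74
f 74 75 76
f 74 76 60
f 75 57 77
f 75 77 76
f 76 77 78
f 76 78 60
f 77 57 58
f 77 58 78
f 78 58 59
f 78 59 60
f 80 79 83
f 80 83 81
f 81 83 84
f 81 84 82
f 83 79 85
f 83 85 84
f 84 85 86
f 84 86 82
f 85 79 87
f 85 87 86
f 86 87 88
f 86 88 82
f 87 79 89
f 87 89 88
f 88 89 90
f 88 90 82
f 89 79 91
f 89 91 90
f 90 91 92
f 90 92 82
f 91 79 93
f 91 93 92
f 92 93 94
f 92 94 82
f 93 79 95
f 93 95 94
f 94 95 96
f 94 96 82
f 95 79 97
f 95 97 96
f 96 97 98
f 96 98 82
f 97 79 80
f 97 80 98
f 98 80 81
f 98 81 82
f 100 99 102
f 100 102 101
f 102 99 103
f 102 103 101
f 103 99 104
f 103 104 101
f 104 99 105
f 104 105 101
f 105 99 106
f 105 106 101
f 106 99 107
f 106 107 101
f 107 99 108
f 107 108 101
f 108 99 109
f 108 109 101
f 109 99 110
f 109 110 101
f 110 99 111
f 110 111 101
f 111 99 112
f 111 112 101
f 112 99 113
f 112 113 101
f 113 99 114
f 113 114 101
f 114 99 100
f 114 100 101



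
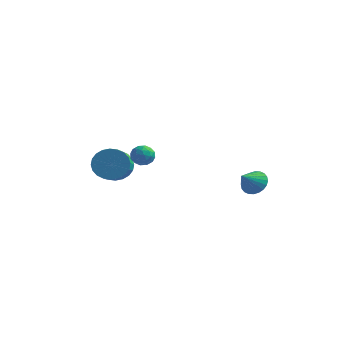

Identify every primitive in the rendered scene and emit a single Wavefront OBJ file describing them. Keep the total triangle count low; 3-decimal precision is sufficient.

v -2.508 1.227 -2.651
v -1.708 1.267 -3.215
v -1.131 -0.087 -2.493
v -1.932 -0.127 -1.929
v -1.597 1.475 -2.914
v -1.021 0.121 -2.191
v -1.625 1.645 -2.572
v -1.049 0.291 -1.85
v -1.788 1.752 -2.243
v -1.211 0.397 -1.521
v -2.06 1.778 -1.976
v -1.484 0.424 -1.253
v -2.401 1.721 -1.812
v -1.824 0.366 -1.089
v -2.758 1.589 -1.775
v -2.181 0.234 -1.053
v -3.076 1.401 -1.872
v -2.5 0.046 -1.149
v -3.309 1.187 -2.087
v -2.732 -0.167 -1.365
v -3.419 0.979 -2.389
v -2.843 -0.375 -1.666
v -3.391 0.809 -2.73
v -2.815 -0.545 -2.008
v -3.229 0.703 -3.059
v -2.652 -0.652 -2.337
v -2.956 0.676 -3.327
v -2.38 -0.678 -2.604
v -2.616 0.734 -3.491
v -2.039 -0.621 -2.768
v -2.259 0.866 -3.527
v -1.682 -0.489 -2.805
v -1.94 1.054 -3.431
v -1.364 -0.301 -2.708
v 4.125 3.622 -3.373
v 4.855 3.656 -3.1
v 3.875 2.658 -2.587
v 4.712 3.847 -2.911
v 4.48 4.004 -2.793
v 4.193 4.103 -2.763
v 3.897 4.128 -2.826
v 3.635 4.077 -2.972
v 3.448 3.957 -3.179
v 3.363 3.785 -3.416
v 3.395 3.589 -3.647
v 3.538 3.398 -3.836
v 3.771 3.241 -3.954
v 4.057 3.142 -3.984
v 4.354 3.117 -3.921
v 4.615 3.168 -3.775
v 4.803 3.288 -3.568
v 4.887 3.46 -3.331
v -0.509 0.678 -1.684
v 0.114 0.486 -1.565
v -0.834 0.174 -0.795
v -0.211 -0.018 -0.676
v -0.376 0.621 -0.621
v -0.175 0.932 -1.171
v -0.545 -0.272 -1.189
v -0.344 0.039 -1.739
v 0.092 -0.102 -1.26
v 0.196 0.45 -0.909
v -0.916 0.21 -1.451
v -0.812 0.762 -1.1
v -0.169 0.626 -1.702
v -0.551 0.034 -0.658
v -0.648 0.41 -0.625
v -0.282 0.296 -0.556
v -0.339 0.889 -1.47
v 0.027 0.775 -1.401
v -0.261 0.855 -0.846
v -0.747 -0.115 -0.959
v -0.381 -0.229 -0.89
v -0.438 0.364 -1.804
v -0.072 0.25 -1.735
v -0.459 -0.195 -1.514
v 0.184 0.168 -1.453
v -0.007 -0.128 -0.931
v -0.203 -0.278 -1.232
v -0.085 -0.095 -1.555
v 0.245 0.492 -1.247
v 0.054 0.196 -0.724
v -0.043 0.572 -0.692
v 0.075 0.755 -1.015
v 0.232 0.147 -1.067
v -0.774 0.464 -1.636
v -0.965 0.168 -1.113
v -0.795 -0.095 -1.345
v -0.677 0.088 -1.668
v -0.713 0.788 -1.429
v -0.904 0.492 -0.907
v -0.635 0.755 -0.805
v -0.517 0.938 -1.128
v -0.952 0.513 -1.293
f 2 1 5
f 2 5 3
f 3 5 6
f 3 6 4
f 5 1 7
f 5 7 6
f 6 7 8
f 6 8 4
f 7 1 9
f 7 9 8
f 8 9 10
f 8 10 4
f 9 1 11
f 9 11 10
f 10 11 12
f 10 12 4
f 11 1 13
f 11 13 12
f 12 13 14
f 12 14 4
f 13 1 15
f 13 15 14
f 14 15 16
f 14 16 4
f 15 1 17
f 15 17 16
f 16 17 18
f 16 18 4
f 17 1 19
f 17 19 18
f 18 19 20
f 18 20 4
f 19 1 21
f 19 21 20
f 20 21 22
f 20 22 4
f 21 1 23
f 21 23 22
f 22 23 24
f 22 24 4
f 23 1 25
f 23 25 24
f 24 25 26
f 24 26 4
f 25 1 27
f 25 27 26
f 26 27 28
f 26 28 4
f 27 1 29
f 27 29 28
f 28 29 30
f 28 30 4
f 29 1 31
f 29 31 30
f 30 31 32
f 30 32 4
f 31 1 33
f 31 33 32
f 32 33 34
f 32 34 4
f 33 1 2
f 33 2 34
f 34 2 3
f 34 3 4
f 36 35 38
f 36 38 37
f 38 35 39
f 38 39 37
f 39 35 40
f 39 40 37
f 40 35 41
f 40 41 37
f 41 35 42
f 41 42 37
f 42 35 43
f 42 43 37
f 43 35 44
f 43 44 37
f 44 35 45
f 44 45 37
f 45 35 46
f 45 46 37
f 46 35 47
f 46 47 37
f 47 35 48
f 47 48 37
f 48 35 49
f 48 49 37
f 49 35 50
f 49 50 37
f 50 35 51
f 50 51 37
f 51 35 52
f 51 52 37
f 52 35 36
f 52 36 37
f 53 90 69
f 90 64 93
f 69 93 58
f 90 93 69
f 53 69 65
f 69 58 70
f 65 70 54
f 69 70 65
f 53 65 74
f 65 54 75
f 74 75 60
f 65 75 74
f 53 74 86
f 74 60 89
f 86 89 63
f 74 89 86
f 53 86 90
f 86 63 94
f 90 94 64
f 86 94 90
f 54 70 81
f 70 58 84
f 81 84 62
f 70 84 81
f 58 93 71
f 93 64 92
f 71 92 57
f 93 92 71
f 64 94 91
f 94 63 87
f 91 87 55
f 94 87 91
f 63 89 88
f 89 60 76
f 88 76 59
f 89 76 88
f 60 75 80
f 75 54 77
f 80 77 61
f 75 77 80
f 56 82 68
f 82 62 83
f 68 83 57
f 82 83 68
f 56 68 66
f 68 57 67
f 66 67 55
f 68 67 66
f 56 66 73
f 66 55 72
f 73 72 59
f 66 72 73
f 56 73 78
f 73 59 79
f 78 79 61
f 73 79 78
f 56 78 82
f 78 61 85
f 82 85 62
f 78 85 82
f 57 83 71
f 83 62 84
f 71 84 58
f 83 84 71
f 55 67 91
f 67 57 92
f 91 92 64
f 67 92 91
f 59 72 88
f 72 55 87
f 88 87 63
f 72 87 88
f 61 79 80
f 79 59 76
f 80 76 60
f 79 76 80
f 62 85 81
f 85 61 77
f 81 77 54
f 85 77 81



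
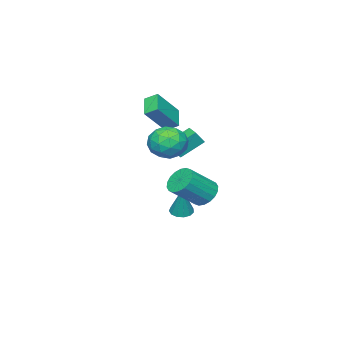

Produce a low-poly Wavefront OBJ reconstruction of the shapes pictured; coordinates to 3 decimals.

v -2.933 -0.966 1.85
v -3.197 -0.275 2.268
v -1.958 -0.186 1.174
v -2.222 0.506 1.592
v -1.618 -1.346 3.308
v -1.882 -0.654 3.726
v -0.643 -0.565 2.632
v -0.907 0.126 3.05
v -0.053 3.888 -1.843
v 0.553 3.936 -2.494
v 1.918 3.339 -1.267
v 1.313 3.292 -0.617
v 0.567 4.298 -2.334
v 1.932 3.701 -1.107
v 0.459 4.579 -2.076
v 1.824 3.982 -0.85
v 0.249 4.723 -1.773
v 1.614 4.126 -0.546
v -0.02 4.702 -1.483
v 1.345 4.105 -0.257
v -0.296 4.52 -1.265
v 1.069 3.923 -0.038
v -0.524 4.212 -1.161
v 0.842 3.616 0.065
v -0.658 3.841 -1.193
v 0.707 3.244 0.034
v -0.672 3.479 -1.353
v 0.693 2.882 -0.126
v -0.564 3.198 -1.61
v 0.801 2.601 -0.384
v -0.354 3.054 -1.914
v 1.011 2.457 -0.687
v -0.085 3.075 -2.203
v 1.28 2.478 -0.977
v 0.191 3.257 -2.422
v 1.556 2.66 -1.195
v 0.418 3.564 -2.525
v 1.784 2.968 -1.299
v 1.581 3.471 2.141
v 2.232 2.846 1.486
v 0.328 2.174 2.134
v 0.979 1.549 1.479
v 1.272 1.739 2.537
v 2.046 2.541 2.542
v 0.514 2.479 1.078
v 1.288 3.281 1.083
v 1.572 2.233 0.829
v 2.041 1.776 1.731
v 0.519 3.244 1.889
v 0.988 2.787 2.791
v 2.016 3.272 1.814
v 0.544 1.748 1.806
v 0.716 1.859 2.428
v 1.098 1.492 2.043
v 1.907 3.093 2.435
v 2.29 2.726 2.05
v 1.726 2.075 2.668
v 0.27 2.294 1.57
v 0.653 1.927 1.185
v 1.462 3.528 1.577
v 1.844 3.161 1.192
v 0.834 2.945 0.952
v 2.011 2.545 1.043
v 1.275 1.783 1.039
v 1.001 2.329 0.803
v 1.456 2.801 0.806
v 2.286 2.276 1.573
v 1.55 1.514 1.569
v 1.722 1.625 2.191
v 2.177 2.097 2.194
v 1.899 1.916 1.187
v 1.01 3.506 2.051
v 0.274 2.744 2.047
v 0.383 2.923 1.426
v 0.838 3.395 1.429
v 1.285 3.237 2.581
v 0.549 2.475 2.577
v 1.104 2.219 2.814
v 1.559 2.691 2.817
v 0.661 3.104 2.433
v -0.964 1.183 0.166
v -2.074 1.898 1.105
v -0.534 1.926 0.108
v -1.644 2.641 1.047
v -0.476 0.959 0.913
v -1.586 1.674 1.852
v -0.046 1.702 0.855
v -1.156 2.417 1.794
v -2.419 0.523 -4.713
v -1.804 0.686 -4.925
v -1.901 0.977 -2.867
v -2.01 1.001 -4.945
v -2.346 1.165 -4.891
v -2.705 1.126 -4.781
v -2.973 0.895 -4.649
v -3.065 0.546 -4.537
v -2.952 0.19 -4.482
v -2.669 -0.06 -4.5
v -2.307 -0.125 -4.585
v -1.981 0.016 -4.711
v -1.793 0.318 -4.838
f 2 4 1
f 5 2 1
f 1 4 3
f 3 5 1
f 2 8 4
f 6 2 5
f 6 8 2
f 4 8 3
f 7 5 3
f 3 8 7
f 7 6 5
f 8 6 7
f 10 9 13
f 10 13 11
f 11 13 14
f 11 14 12
f 13 9 15
f 13 15 14
f 14 15 16
f 14 16 12
f 15 9 17
f 15 17 16
f 16 17 18
f 16 18 12
f 17 9 19
f 17 19 18
f 18 19 20
f 18 20 12
f 19 9 21
f 19 21 20
f 20 21 22
f 20 22 12
f 21 9 23
f 21 23 22
f 22 23 24
f 22 24 12
f 23 9 25
f 23 25 24
f 24 25 26
f 24 26 12
f 25 9 27
f 25 27 26
f 26 27 28
f 26 28 12
f 27 9 29
f 27 29 28
f 28 29 30
f 28 30 12
f 29 9 31
f 29 31 30
f 30 31 32
f 30 32 12
f 31 9 33
f 31 33 32
f 32 33 34
f 32 34 12
f 33 9 35
f 33 35 34
f 34 35 36
f 34 36 12
f 35 9 37
f 35 37 36
f 36 37 38
f 36 38 12
f 37 9 10
f 37 10 38
f 38 10 11
f 38 11 12
f 39 76 55
f 76 50 79
f 55 79 44
f 76 79 55
f 39 55 51
f 55 44 56
f 51 56 40
f 55 56 51
f 39 51 60
f 51 40 61
f 60 61 46
f 51 61 60
f 39 60 72
f 60 46 75
f 72 75 49
f 60 75 72
f 39 72 76
f 72 49 80
f 76 80 50
f 72 80 76
f 40 56 67
f 56 44 70
f 67 70 48
f 56 70 67
f 44 79 57
f 79 50 78
f 57 78 43
f 79 78 57
f 50 80 77
f 80 49 73
f 77 73 41
f 80 73 77
f 49 75 74
f 75 46 62
f 74 62 45
f 75 62 74
f 46 61 66
f 61 40 63
f 66 63 47
f 61 63 66
f 42 68 54
f 68 48 69
f 54 69 43
f 68 69 54
f 42 54 52
f 54 43 53
f 52 53 41
f 54 53 52
f 42 52 59
f 52 41 58
f 59 58 45
f 52 58 59
f 42 59 64
f 59 45 65
f 64 65 47
f 59 65 64
f 42 64 68
f 64 47 71
f 68 71 48
f 64 71 68
f 43 69 57
f 69 48 70
f 57 70 44
f 69 70 57
f 41 53 77
f 53 43 78
f 77 78 50
f 53 78 77
f 45 58 74
f 58 41 73
f 74 73 49
f 58 73 74
f 47 65 66
f 65 45 62
f 66 62 46
f 65 62 66
f 48 71 67
f 71 47 63
f 67 63 40
f 71 63 67
f 82 84 81
f 85 82 81
f 81 84 83
f 83 85 81
f 82 88 84
f 86 82 85
f 86 88 82
f 84 88 83
f 87 85 83
f 83 88 87
f 87 86 85
f 88 86 87
f 90 89 92
f 90 92 91
f 92 89 93
f 92 93 91
f 93 89 94
f 93 94 91
f 94 89 95
f 94 95 91
f 95 89 96
f 95 96 91
f 96 89 97
f 96 97 91
f 97 89 98
f 97 98 91
f 98 89 99
f 98 99 91
f 99 89 100
f 99 100 91
f 100 89 101
f 100 101 91
f 101 89 90
f 101 90 91



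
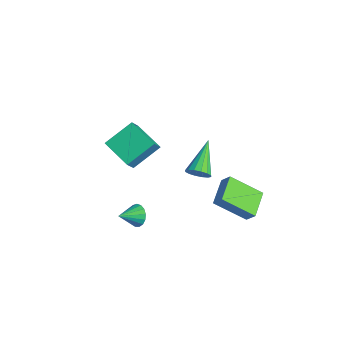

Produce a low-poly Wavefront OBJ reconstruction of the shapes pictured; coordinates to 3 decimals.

v -3.981 -2.41 0.859
v -4.192 -0.774 1.955
v -4.605 -1.838 -0.115
v -4.816 -0.202 0.981
v -2.304 -1.738 0.179
v -2.515 -0.102 1.275
v -2.928 -1.166 -0.795
v -3.139 0.47 0.301
v 0.505 -2.215 -1.574
v 0.696 -1.885 -0.963
v 0.735 -3.325 -1.046
v 0.357 -1.938 -0.926
v 0.052 -2.054 -1.037
v -0.149 -2.207 -1.271
v -0.2 -2.362 -1.575
v -0.09 -2.483 -1.878
v 0.156 -2.543 -2.112
v 0.482 -2.528 -2.222
v 0.814 -2.441 -2.184
v 1.074 -2.302 -2.006
v 1.204 -2.143 -1.729
v 1.174 -2.001 -1.416
v 0.99 -1.908 -1.14
v 2.27 3.672 -0.405
v 1.555 2.092 0.882
v 2.729 3.964 0.208
v 2.014 2.384 1.495
v 3.546 2.696 -0.895
v 2.831 1.116 0.392
v 4.005 2.988 -0.282
v 3.29 1.408 1.005
v 2.597 0.367 2.882
v 3.123 0.65 3.247
v 1.163 1.493 4.078
v 3.069 0.876 2.969
v 2.889 0.966 2.668
v 2.63 0.895 2.424
v 2.362 0.683 2.303
v 2.158 0.386 2.337
v 2.07 0.084 2.518
v 2.124 -0.142 2.795
v 2.305 -0.232 3.096
v 2.563 -0.162 3.34
v 2.831 0.051 3.461
v 3.036 0.348 3.427
f 2 4 1
f 5 2 1
f 1 4 3
f 3 5 1
f 2 8 4
f 6 2 5
f 6 8 2
f 4 8 3
f 7 5 3
f 3 8 7
f 7 6 5
f 8 6 7
f 10 9 12
f 10 12 11
f 12 9 13
f 12 13 11
f 13 9 14
f 13 14 11
f 14 9 15
f 14 15 11
f 15 9 16
f 15 16 11
f 16 9 17
f 16 17 11
f 17 9 18
f 17 18 11
f 18 9 19
f 18 19 11
f 19 9 20
f 19 20 11
f 20 9 21
f 20 21 11
f 21 9 22
f 21 22 11
f 22 9 23
f 22 23 11
f 23 9 10
f 23 10 11
f 25 27 24
f 28 25 24
f 24 27 26
f 26 28 24
f 25 31 27
f 29 25 28
f 29 31 25
f 27 31 26
f 30 28 26
f 26 31 30
f 30 29 28
f 31 29 30
f 33 32 35
f 33 35 34
f 35 32 36
f 35 36 34
f 36 32 37
f 36 37 34
f 37 32 38
f 37 38 34
f 38 32 39
f 38 39 34
f 39 32 40
f 39 40 34
f 40 32 41
f 40 41 34
f 41 32 42
f 41 42 34
f 42 32 43
f 42 43 34
f 43 32 44
f 43 44 34
f 44 32 45
f 44 45 34
f 45 32 33
f 45 33 34



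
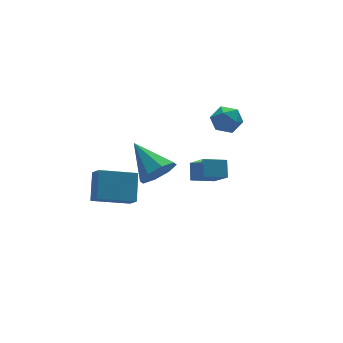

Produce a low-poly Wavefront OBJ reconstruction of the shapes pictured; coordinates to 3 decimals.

v 2.342 0.878 -0.573
v 2.783 0.345 -1.051
v 2.157 -0.105 0.351
v 2.598 -0.638 -0.127
v 2.985 0.006 0.252
v 3.099 0.613 -0.319
v 1.841 -0.373 -0.381
v 1.955 0.234 -0.952
v 2.474 -0.428 -0.933
v 3.181 -0.194 -0.541
v 1.759 0.434 -0.159
v 2.466 0.668 0.233
v -1.107 -2.982 -1.334
v -1.03 -4.05 -0.401
v -0.81 -2.376 -0.665
v -0.732 -3.444 0.268
v -0.008 -3.176 -1.648
v 0.07 -4.244 -0.715
v 0.29 -2.57 -0.979
v 0.367 -3.638 -0.046
v -0.666 0.953 -3.584
v 0.121 1.412 -4.065
v -1.034 2.747 -2.476
v -0.562 1.508 -4.446
v -1.306 1.279 -4.323
v -1.676 0.86 -3.767
v -1.454 0.495 -3.104
v -0.771 0.399 -2.723
v -0.027 0.628 -2.846
v 0.343 1.047 -3.402
v -4.466 0.359 -3.79
v -4.458 -0.319 -3.183
v -3.879 1.355 -2.683
v -3.871 0.676 -2.077
v -2.689 -0.096 -4.323
v -2.681 -0.775 -3.717
v -2.102 0.899 -3.217
v -2.094 0.221 -2.61
f 1 12 6
f 1 6 2
f 1 2 8
f 1 8 11
f 1 11 12
f 2 6 10
f 6 12 5
f 12 11 3
f 11 8 7
f 8 2 9
f 4 10 5
f 4 5 3
f 4 3 7
f 4 7 9
f 4 9 10
f 5 10 6
f 3 5 12
f 7 3 11
f 9 7 8
f 10 9 2
f 14 16 13
f 17 14 13
f 13 16 15
f 15 17 13
f 14 20 16
f 18 14 17
f 18 20 14
f 16 20 15
f 19 17 15
f 15 20 19
f 19 18 17
f 20 18 19
f 22 21 24
f 22 24 23
f 24 21 25
f 24 25 23
f 25 21 26
f 25 26 23
f 26 21 27
f 26 27 23
f 27 21 28
f 27 28 23
f 28 21 29
f 28 29 23
f 29 21 30
f 29 30 23
f 30 21 22
f 30 22 23
f 32 34 31
f 35 32 31
f 31 34 33
f 33 35 31
f 32 38 34
f 36 32 35
f 36 38 32
f 34 38 33
f 37 35 33
f 33 38 37
f 37 36 35
f 38 36 37



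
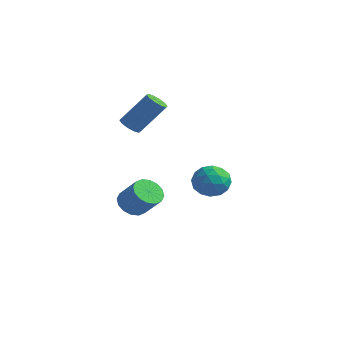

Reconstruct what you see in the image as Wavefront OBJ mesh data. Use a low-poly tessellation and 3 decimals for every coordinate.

v -3.836 1.101 0.972
v -3.516 1.489 0.576
v -2.605 2.427 2.232
v -2.924 2.039 2.628
v -3.86 1.663 0.667
v -2.948 2.601 2.323
v -4.194 1.622 0.874
v -3.283 2.56 2.53
v -4.392 1.382 1.119
v -3.48 2.32 2.775
v -4.377 1.035 1.308
v -3.465 1.973 2.963
v -4.155 0.713 1.368
v -3.244 1.651 3.024
v -3.812 0.539 1.277
v -2.9 1.477 2.933
v -3.477 0.58 1.07
v -2.566 1.518 2.726
v -3.28 0.82 0.825
v -2.368 1.758 2.481
v -3.295 1.167 0.637
v -2.383 2.105 2.292
v 1.224 0.612 -1.017
v 1.707 0.918 -0.224
v 2.553 -0.038 -1.576
v 3.036 0.268 -0.783
v 2.364 -0.438 -0.704
v 1.543 -0.036 -0.358
v 2.717 0.916 -1.442
v 1.896 1.318 -1.096
v 2.63 1.106 -0.486
v 2.412 0.269 -0.031
v 1.848 0.611 -1.769
v 1.63 -0.226 -1.314
v 1.349 0.822 -0.571
v 2.911 0.058 -1.229
v 2.516 -0.357 -1.182
v 2.801 -0.178 -0.716
v 1.252 0.261 -0.65
v 1.536 0.441 -0.184
v 1.923 -0.356 -0.467
v 2.724 0.439 -1.616
v 3.008 0.619 -1.15
v 1.459 1.058 -1.084
v 1.744 1.237 -0.618
v 2.337 1.236 -1.333
v 2.175 1.113 -0.259
v 2.957 0.73 -0.588
v 2.769 1.111 -0.975
v 2.286 1.348 -0.772
v 2.047 0.62 0.009
v 2.829 0.238 -0.32
v 2.434 -0.177 -0.274
v 1.951 0.059 -0.071
v 2.59 0.731 -0.146
v 1.431 0.642 -1.48
v 2.213 0.26 -1.809
v 2.309 0.821 -1.729
v 1.826 1.057 -1.526
v 1.303 0.15 -1.212
v 2.085 -0.233 -1.541
v 1.974 -0.468 -1.028
v 1.491 -0.231 -0.825
v 1.67 0.149 -1.654
v -3.872 1.247 -4.275
v -3.393 0.695 -4.747
v -2.269 0.721 -3.636
v -2.748 1.273 -3.165
v -3.267 1.105 -4.884
v -2.143 1.131 -3.774
v -3.303 1.553 -4.858
v -2.179 1.579 -3.748
v -3.492 1.919 -4.676
v -2.368 1.945 -3.565
v -3.782 2.105 -4.386
v -2.659 2.131 -3.276
v -4.097 2.061 -4.067
v -2.973 2.087 -2.957
v -4.351 1.799 -3.804
v -3.227 1.825 -2.693
v -4.477 1.389 -3.666
v -3.353 1.415 -2.556
v -4.441 0.941 -3.692
v -3.317 0.967 -2.582
v -4.252 0.575 -3.875
v -3.128 0.601 -2.764
v -3.961 0.389 -4.164
v -2.838 0.415 -3.054
v -3.647 0.433 -4.483
v -2.523 0.459 -3.373
f 2 1 5
f 2 5 3
f 3 5 6
f 3 6 4
f 5 1 7
f 5 7 6
f 6 7 8
f 6 8 4
f 7 1 9
f 7 9 8
f 8 9 10
f 8 10 4
f 9 1 11
f 9 11 10
f 10 11 12
f 10 12 4
f 11 1 13
f 11 13 12
f 12 13 14
f 12 14 4
f 13 1 15
f 13 15 14
f 14 15 16
f 14 16 4
f 15 1 17
f 15 17 16
f 16 17 18
f 16 18 4
f 17 1 19
f 17 19 18
f 18 19 20
f 18 20 4
f 19 1 21
f 19 21 20
f 20 21 22
f 20 22 4
f 21 1 2
f 21 2 22
f 22 2 3
f 22 3 4
f 23 60 39
f 60 34 63
f 39 63 28
f 60 63 39
f 23 39 35
f 39 28 40
f 35 40 24
f 39 40 35
f 23 35 44
f 35 24 45
f 44 45 30
f 35 45 44
f 23 44 56
f 44 30 59
f 56 59 33
f 44 59 56
f 23 56 60
f 56 33 64
f 60 64 34
f 56 64 60
f 24 40 51
f 40 28 54
f 51 54 32
f 40 54 51
f 28 63 41
f 63 34 62
f 41 62 27
f 63 62 41
f 34 64 61
f 64 33 57
f 61 57 25
f 64 57 61
f 33 59 58
f 59 30 46
f 58 46 29
f 59 46 58
f 30 45 50
f 45 24 47
f 50 47 31
f 45 47 50
f 26 52 38
f 52 32 53
f 38 53 27
f 52 53 38
f 26 38 36
f 38 27 37
f 36 37 25
f 38 37 36
f 26 36 43
f 36 25 42
f 43 42 29
f 36 42 43
f 26 43 48
f 43 29 49
f 48 49 31
f 43 49 48
f 26 48 52
f 48 31 55
f 52 55 32
f 48 55 52
f 27 53 41
f 53 32 54
f 41 54 28
f 53 54 41
f 25 37 61
f 37 27 62
f 61 62 34
f 37 62 61
f 29 42 58
f 42 25 57
f 58 57 33
f 42 57 58
f 31 49 50
f 49 29 46
f 50 46 30
f 49 46 50
f 32 55 51
f 55 31 47
f 51 47 24
f 55 47 51
f 66 65 69
f 66 69 67
f 67 69 70
f 67 70 68
f 69 65 71
f 69 71 70
f 70 71 72
f 70 72 68
f 71 65 73
f 71 73 72
f 72 73 74
f 72 74 68
f 73 65 75
f 73 75 74
f 74 75 76
f 74 76 68
f 75 65 77
f 75 77 76
f 76 77 78
f 76 78 68
f 77 65 79
f 77 79 78
f 78 79 80
f 78 80 68
f 79 65 81
f 79 81 80
f 80 81 82
f 80 82 68
f 81 65 83
f 81 83 82
f 82 83 84
f 82 84 68
f 83 65 85
f 83 85 84
f 84 85 86
f 84 86 68
f 85 65 87
f 85 87 86
f 86 87 88
f 86 88 68
f 87 65 89
f 87 89 88
f 88 89 90
f 88 90 68
f 89 65 66
f 89 66 90
f 90 66 67
f 90 67 68



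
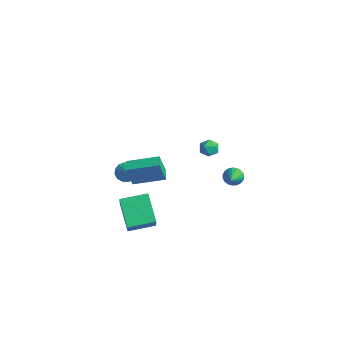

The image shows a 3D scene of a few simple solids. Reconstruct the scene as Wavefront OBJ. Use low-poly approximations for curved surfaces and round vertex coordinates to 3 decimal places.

v 0.346 2.427 -0.894
v 0.706 3.007 -0.932
v 0.974 2.093 -0.048
v 1.334 2.673 -0.086
v 0.684 2.687 0.126
v 0.296 2.893 -0.397
v 1.384 2.207 -0.583
v 0.996 2.413 -1.106
v 1.347 2.871 -0.74
v 0.915 3.168 -0.302
v 0.765 1.932 -0.678
v 0.333 2.229 -0.24
v 2.615 -4.065 1.4
v 2.587 -4.492 2.859
v 3.723 -2.507 1.877
v 3.695 -2.934 3.336
v 3.285 -4.506 1.284
v 3.257 -4.933 2.743
v 4.393 -2.948 1.761
v 4.365 -3.375 3.22
v 1.177 4.177 -3.802
v 1.68 4.567 -4.011
v 2.483 3.063 -2.738
v 1.599 4.696 -3.777
v 1.446 4.735 -3.548
v 1.246 4.678 -3.363
v 1.034 4.534 -3.253
v 0.847 4.328 -3.239
v 0.717 4.096 -3.322
v 0.666 3.878 -3.488
v 0.704 3.712 -3.708
v 0.823 3.626 -3.945
v 1.004 3.635 -4.157
v 1.214 3.738 -4.307
v 1.418 3.917 -4.371
v 1.581 4.141 -4.336
v 1.673 4.371 -4.208
v 1.186 -4.096 -2.28
v 2.324 -4.825 -0.66
v 1.841 -2.535 -2.038
v 2.98 -3.264 -0.418
v 2.7 -4.536 -3.542
v 3.839 -5.265 -1.922
v 3.356 -2.975 -3.3
v 4.494 -3.704 -1.68
v -1.114 -2.17 -1.935
v -0.688 -2.294 -2.502
v -0.246 -2.53 -1.205
v -0.621 -1.94 -2.407
v -0.686 -1.648 -2.186
v -0.865 -1.495 -1.897
v -1.111 -1.523 -1.619
v -1.358 -1.724 -1.425
v -1.539 -2.045 -1.368
v -1.607 -2.399 -1.463
v -1.542 -2.692 -1.685
v -1.362 -2.844 -1.973
v -1.116 -2.816 -2.252
v -0.869 -2.615 -2.445
f 1 12 6
f 1 6 2
f 1 2 8
f 1 8 11
f 1 11 12
f 2 6 10
f 6 12 5
f 12 11 3
f 11 8 7
f 8 2 9
f 4 10 5
f 4 5 3
f 4 3 7
f 4 7 9
f 4 9 10
f 5 10 6
f 3 5 12
f 7 3 11
f 9 7 8
f 10 9 2
f 14 16 13
f 17 14 13
f 13 16 15
f 15 17 13
f 14 20 16
f 18 14 17
f 18 20 14
f 16 20 15
f 19 17 15
f 15 20 19
f 19 18 17
f 20 18 19
f 22 21 24
f 22 24 23
f 24 21 25
f 24 25 23
f 25 21 26
f 25 26 23
f 26 21 27
f 26 27 23
f 27 21 28
f 27 28 23
f 28 21 29
f 28 29 23
f 29 21 30
f 29 30 23
f 30 21 31
f 30 31 23
f 31 21 32
f 31 32 23
f 32 21 33
f 32 33 23
f 33 21 34
f 33 34 23
f 34 21 35
f 34 35 23
f 35 21 36
f 35 36 23
f 36 21 37
f 36 37 23
f 37 21 22
f 37 22 23
f 39 41 38
f 42 39 38
f 38 41 40
f 40 42 38
f 39 45 41
f 43 39 42
f 43 45 39
f 41 45 40
f 44 42 40
f 40 45 44
f 44 43 42
f 45 43 44
f 47 46 49
f 47 49 48
f 49 46 50
f 49 50 48
f 50 46 51
f 50 51 48
f 51 46 52
f 51 52 48
f 52 46 53
f 52 53 48
f 53 46 54
f 53 54 48
f 54 46 55
f 54 55 48
f 55 46 56
f 55 56 48
f 56 46 57
f 56 57 48
f 57 46 58
f 57 58 48
f 58 46 59
f 58 59 48
f 59 46 47
f 59 47 48



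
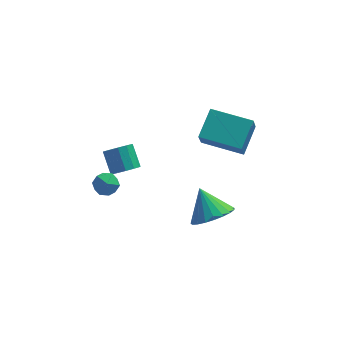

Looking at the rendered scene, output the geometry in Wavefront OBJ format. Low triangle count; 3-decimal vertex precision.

v 0.75 1.544 0.452
v 1.351 2.763 1.237
v 0.912 2.135 -0.591
v 1.513 3.355 0.194
v 2.587 0.745 0.286
v 3.188 1.965 1.071
v 2.749 1.337 -0.757
v 3.35 2.556 0.028
v 1.171 -1.803 -1.829
v 1.989 -1.201 -1.925
v 0.649 -0.917 -0.711
v 1.715 -1.022 -2.195
v 1.347 -0.978 -2.402
v 0.949 -1.076 -2.509
v 0.589 -1.301 -2.5
v 0.33 -1.612 -2.374
v 0.216 -1.956 -2.154
v 0.268 -2.274 -1.878
v 0.475 -2.511 -1.593
v 0.803 -2.625 -1.35
v 1.195 -2.597 -1.189
v 1.582 -2.432 -1.139
v 1.899 -2.158 -1.208
v 2.089 -1.823 -1.385
v 2.121 -1.484 -1.639
v -2.476 0.394 -0.644
v -1.879 0.31 -0.331
v -2.186 1.142 0.478
v -2.784 1.226 0.164
v -1.826 0.585 -0.593
v -2.133 1.417 0.215
v -1.979 0.799 -0.871
v -2.287 1.63 -0.063
v -2.291 0.884 -1.078
v -2.598 1.716 -0.269
v -2.661 0.814 -1.146
v -2.968 1.646 -0.338
v -2.973 0.61 -1.056
v -3.28 1.442 -0.247
v -3.127 0.338 -0.834
v -3.434 1.17 -0.026
v -3.074 0.084 -0.552
v -3.382 0.916 0.256
v -2.832 -0.072 -0.3
v -3.14 0.76 0.508
v -2.477 -0.08 -0.157
v -2.784 0.752 0.652
v -2.121 0.063 -0.168
v -2.429 0.895 0.64
v -3.459 -1.44 1.219
v -3.069 -1.832 1.584
v -3.631 -2.248 0.536
v -3.241 -2.64 0.901
v -3.828 -2.443 1.137
v -3.722 -1.944 1.559
v -2.978 -2.136 0.561
v -2.872 -1.637 0.983
v -2.772 -2.262 1.177
v -3.297 -2.452 1.534
v -3.403 -1.628 0.586
v -3.928 -1.818 0.943
f 2 4 1
f 5 2 1
f 1 4 3
f 3 5 1
f 2 8 4
f 6 2 5
f 6 8 2
f 4 8 3
f 7 5 3
f 3 8 7
f 7 6 5
f 8 6 7
f 10 9 12
f 10 12 11
f 12 9 13
f 12 13 11
f 13 9 14
f 13 14 11
f 14 9 15
f 14 15 11
f 15 9 16
f 15 16 11
f 16 9 17
f 16 17 11
f 17 9 18
f 17 18 11
f 18 9 19
f 18 19 11
f 19 9 20
f 19 20 11
f 20 9 21
f 20 21 11
f 21 9 22
f 21 22 11
f 22 9 23
f 22 23 11
f 23 9 24
f 23 24 11
f 24 9 25
f 24 25 11
f 25 9 10
f 25 10 11
f 27 26 30
f 27 30 28
f 28 30 31
f 28 31 29
f 30 26 32
f 30 32 31
f 31 32 33
f 31 33 29
f 32 26 34
f 32 34 33
f 33 34 35
f 33 35 29
f 34 26 36
f 34 36 35
f 35 36 37
f 35 37 29
f 36 26 38
f 36 38 37
f 37 38 39
f 37 39 29
f 38 26 40
f 38 40 39
f 39 40 41
f 39 41 29
f 40 26 42
f 40 42 41
f 41 42 43
f 41 43 29
f 42 26 44
f 42 44 43
f 43 44 45
f 43 45 29
f 44 26 46
f 44 46 45
f 45 46 47
f 45 47 29
f 46 26 48
f 46 48 47
f 47 48 49
f 47 49 29
f 48 26 27
f 48 27 49
f 49 27 28
f 49 28 29
f 50 61 55
f 50 55 51
f 50 51 57
f 50 57 60
f 50 60 61
f 51 55 59
f 55 61 54
f 61 60 52
f 60 57 56
f 57 51 58
f 53 59 54
f 53 54 52
f 53 52 56
f 53 56 58
f 53 58 59
f 54 59 55
f 52 54 61
f 56 52 60
f 58 56 57
f 59 58 51



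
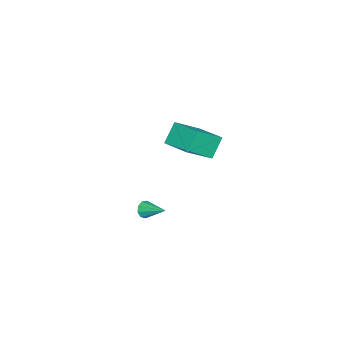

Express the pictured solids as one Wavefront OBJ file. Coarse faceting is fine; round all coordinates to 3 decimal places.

v -5.304 -0.86 0.534
v -4.06 -1.789 1.731
v -4.505 0.578 0.821
v -3.261 -0.351 2.017
v -4.479 -1.109 -0.517
v -3.235 -2.038 0.679
v -3.68 0.329 -0.231
v -2.436 -0.6 0.966
v 2.404 -1.03 0.376
v 2.657 -0.914 -0.038
v 2.796 0.13 0.944
v 2.337 -0.795 -0.06
v 2.048 -0.786 0.123
v 1.926 -0.892 0.424
v 2.026 -1.062 0.703
v 2.304 -1.218 0.829
v 2.628 -1.285 0.743
v 2.847 -1.234 0.486
v 2.859 -1.087 0.177
f 2 4 1
f 5 2 1
f 1 4 3
f 3 5 1
f 2 8 4
f 6 2 5
f 6 8 2
f 4 8 3
f 7 5 3
f 3 8 7
f 7 6 5
f 8 6 7
f 10 9 12
f 10 12 11
f 12 9 13
f 12 13 11
f 13 9 14
f 13 14 11
f 14 9 15
f 14 15 11
f 15 9 16
f 15 16 11
f 16 9 17
f 16 17 11
f 17 9 18
f 17 18 11
f 18 9 19
f 18 19 11
f 19 9 10
f 19 10 11



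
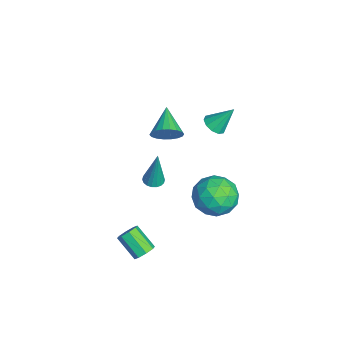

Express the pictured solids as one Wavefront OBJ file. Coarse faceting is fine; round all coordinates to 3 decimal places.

v -0.604 -0.509 1.035
v -0.262 -0.057 1.614
v -2.056 -0.371 1.785
v -0.365 0.189 1.371
v -0.515 0.296 1.061
v -0.682 0.244 0.746
v -0.834 0.042 0.488
v -0.94 -0.268 0.339
v -0.98 -0.626 0.328
v -0.945 -0.961 0.456
v -0.843 -1.206 0.7
v -0.693 -1.313 1.01
v -0.526 -1.261 1.325
v -0.374 -1.06 1.582
v -0.267 -0.75 1.732
v -0.228 -0.391 1.743
v 0.649 1.573 2.735
v 1.001 1.14 3.026
v 0.771 2.447 3.885
v 1.239 1.373 2.824
v 1.252 1.682 2.588
v 1.034 1.95 2.408
v 0.669 2.074 2.353
v 0.296 2.006 2.443
v 0.058 1.774 2.645
v 0.046 1.464 2.881
v 0.264 1.197 3.061
v 0.628 1.073 3.117
v -2.03 -1.024 -3.816
v -1.595 -0.699 -3.904
v -1.73 -0.836 -1.644
v -1.78 -0.54 -3.892
v -2.015 -0.476 -3.865
v -2.253 -0.521 -3.828
v -2.446 -0.666 -3.789
v -2.558 -0.881 -3.755
v -2.564 -1.125 -3.733
v -2.465 -1.349 -3.728
v -2.28 -1.508 -3.739
v -2.045 -1.572 -3.766
v -1.807 -1.527 -3.803
v -1.613 -1.382 -3.842
v -1.502 -1.167 -3.876
v -1.496 -0.923 -3.898
v 0.397 2.541 -2.252
v 1.279 2.323 -1.471
v 0.821 0.897 -3.189
v 1.703 0.679 -2.408
v 0.56 0.619 -2.053
v 0.298 1.635 -1.474
v 1.802 1.585 -3.186
v 1.54 2.601 -2.607
v 2.148 1.732 -2.048
v 1.38 1.135 -1.348
v 0.72 2.085 -3.312
v -0.048 1.488 -2.612
v 0.801 2.576 -1.779
v 1.299 0.644 -2.881
v 0.627 0.608 -2.672
v 1.146 0.48 -2.213
v 0.224 2.172 -1.781
v 0.743 2.044 -1.322
v 0.32 1.042 -1.664
v 1.357 1.176 -3.338
v 1.876 1.048 -2.879
v 0.954 2.74 -2.447
v 1.473 2.612 -1.988
v 1.78 2.178 -2.996
v 1.83 2.101 -1.659
v 2.079 1.135 -2.21
v 2.137 1.667 -2.668
v 1.983 2.265 -2.327
v 1.379 1.75 -1.247
v 1.628 0.784 -1.798
v 0.956 0.748 -1.59
v 0.802 1.345 -1.249
v 1.889 1.403 -1.587
v 0.472 2.436 -2.862
v 0.721 1.47 -3.413
v 1.298 1.875 -3.411
v 1.144 2.472 -3.07
v 0.021 2.085 -2.45
v 0.27 1.119 -3.001
v 0.117 0.955 -2.333
v -0.037 1.553 -1.992
v 0.211 1.817 -3.073
v 3.994 -1.998 -3.374
v 4.4 -1.953 -2.976
v 3.613 -2.678 -2.089
v 3.206 -2.722 -2.486
v 4.115 -1.624 -2.961
v 3.327 -2.348 -2.074
v 3.758 -1.513 -3.187
v 2.971 -2.238 -2.3
v 3.54 -1.687 -3.522
v 2.752 -2.411 -2.635
v 3.587 -2.042 -3.771
v 2.8 -2.767 -2.884
v 3.873 -2.372 -3.786
v 3.085 -3.096 -2.899
v 4.229 -2.482 -3.56
v 3.442 -3.207 -2.673
v 4.448 -2.309 -3.225
v 3.66 -3.033 -2.338
f 2 1 4
f 2 4 3
f 4 1 5
f 4 5 3
f 5 1 6
f 5 6 3
f 6 1 7
f 6 7 3
f 7 1 8
f 7 8 3
f 8 1 9
f 8 9 3
f 9 1 10
f 9 10 3
f 10 1 11
f 10 11 3
f 11 1 12
f 11 12 3
f 12 1 13
f 12 13 3
f 13 1 14
f 13 14 3
f 14 1 15
f 14 15 3
f 15 1 16
f 15 16 3
f 16 1 2
f 16 2 3
f 18 17 20
f 18 20 19
f 20 17 21
f 20 21 19
f 21 17 22
f 21 22 19
f 22 17 23
f 22 23 19
f 23 17 24
f 23 24 19
f 24 17 25
f 24 25 19
f 25 17 26
f 25 26 19
f 26 17 27
f 26 27 19
f 27 17 28
f 27 28 19
f 28 17 18
f 28 18 19
f 30 29 32
f 30 32 31
f 32 29 33
f 32 33 31
f 33 29 34
f 33 34 31
f 34 29 35
f 34 35 31
f 35 29 36
f 35 36 31
f 36 29 37
f 36 37 31
f 37 29 38
f 37 38 31
f 38 29 39
f 38 39 31
f 39 29 40
f 39 40 31
f 40 29 41
f 40 41 31
f 41 29 42
f 41 42 31
f 42 29 43
f 42 43 31
f 43 29 44
f 43 44 31
f 44 29 30
f 44 30 31
f 45 82 61
f 82 56 85
f 61 85 50
f 82 85 61
f 45 61 57
f 61 50 62
f 57 62 46
f 61 62 57
f 45 57 66
f 57 46 67
f 66 67 52
f 57 67 66
f 45 66 78
f 66 52 81
f 78 81 55
f 66 81 78
f 45 78 82
f 78 55 86
f 82 86 56
f 78 86 82
f 46 62 73
f 62 50 76
f 73 76 54
f 62 76 73
f 50 85 63
f 85 56 84
f 63 84 49
f 85 84 63
f 56 86 83
f 86 55 79
f 83 79 47
f 86 79 83
f 55 81 80
f 81 52 68
f 80 68 51
f 81 68 80
f 52 67 72
f 67 46 69
f 72 69 53
f 67 69 72
f 48 74 60
f 74 54 75
f 60 75 49
f 74 75 60
f 48 60 58
f 60 49 59
f 58 59 47
f 60 59 58
f 48 58 65
f 58 47 64
f 65 64 51
f 58 64 65
f 48 65 70
f 65 51 71
f 70 71 53
f 65 71 70
f 48 70 74
f 70 53 77
f 74 77 54
f 70 77 74
f 49 75 63
f 75 54 76
f 63 76 50
f 75 76 63
f 47 59 83
f 59 49 84
f 83 84 56
f 59 84 83
f 51 64 80
f 64 47 79
f 80 79 55
f 64 79 80
f 53 71 72
f 71 51 68
f 72 68 52
f 71 68 72
f 54 77 73
f 77 53 69
f 73 69 46
f 77 69 73
f 88 87 91
f 88 91 89
f 89 91 92
f 89 92 90
f 91 87 93
f 91 93 92
f 92 93 94
f 92 94 90
f 93 87 95
f 93 95 94
f 94 95 96
f 94 96 90
f 95 87 97
f 95 97 96
f 96 97 98
f 96 98 90
f 97 87 99
f 97 99 98
f 98 99 100
f 98 100 90
f 99 87 101
f 99 101 100
f 100 101 102
f 100 102 90
f 101 87 103
f 101 103 102
f 102 103 104
f 102 104 90
f 103 87 88
f 103 88 104
f 104 88 89
f 104 89 90

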